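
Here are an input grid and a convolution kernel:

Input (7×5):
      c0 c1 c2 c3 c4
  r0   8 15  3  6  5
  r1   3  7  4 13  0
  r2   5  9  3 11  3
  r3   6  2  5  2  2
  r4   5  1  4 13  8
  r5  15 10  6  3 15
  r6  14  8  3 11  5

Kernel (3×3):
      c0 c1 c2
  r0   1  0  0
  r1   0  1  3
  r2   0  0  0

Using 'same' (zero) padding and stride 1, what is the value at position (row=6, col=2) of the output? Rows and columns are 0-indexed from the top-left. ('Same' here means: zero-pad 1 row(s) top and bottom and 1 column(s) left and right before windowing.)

46

The receptive field on the zero-padded input at this output position is [10 6 3 / 8 3 11 / 0 0 0]. Elementwise product with the kernel and sum: 10·1 + 3·1 + 11·3.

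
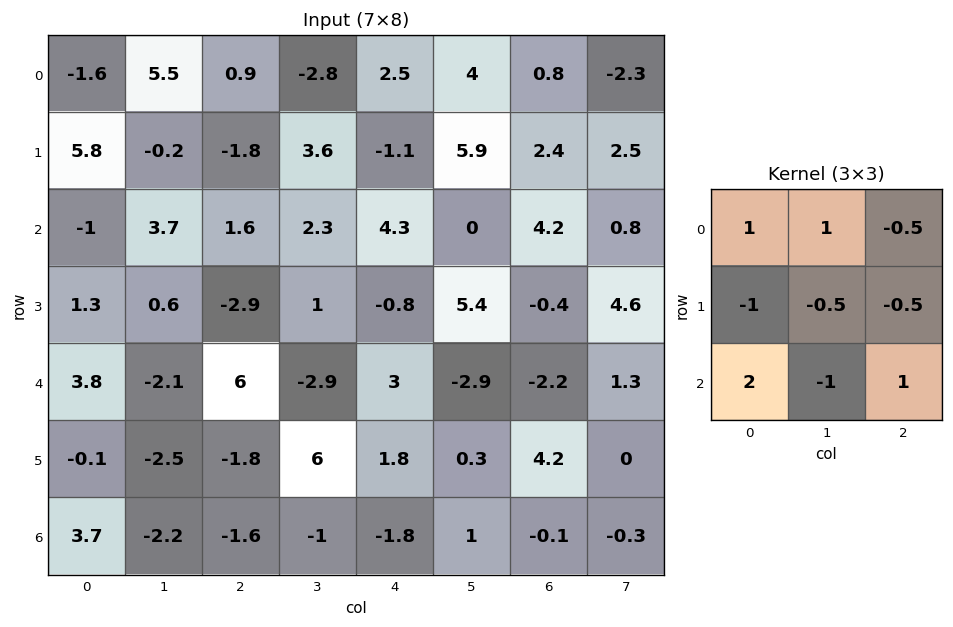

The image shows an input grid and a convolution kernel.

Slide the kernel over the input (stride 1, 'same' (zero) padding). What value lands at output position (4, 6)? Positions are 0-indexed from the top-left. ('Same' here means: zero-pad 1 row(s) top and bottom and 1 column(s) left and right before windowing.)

2.45

The receptive field on the zero-padded input at this output position is [5.4 -0.4 4.6 / -2.9 -2.2 1.3 / 0.3 4.2 0]. Elementwise product with the kernel and sum: 5.4·1 + -0.4·1 + 4.6·-0.5 + -2.9·-1 + -2.2·-0.5 + 1.3·-0.5 + 0.3·2 + 4.2·-1 + 0·1.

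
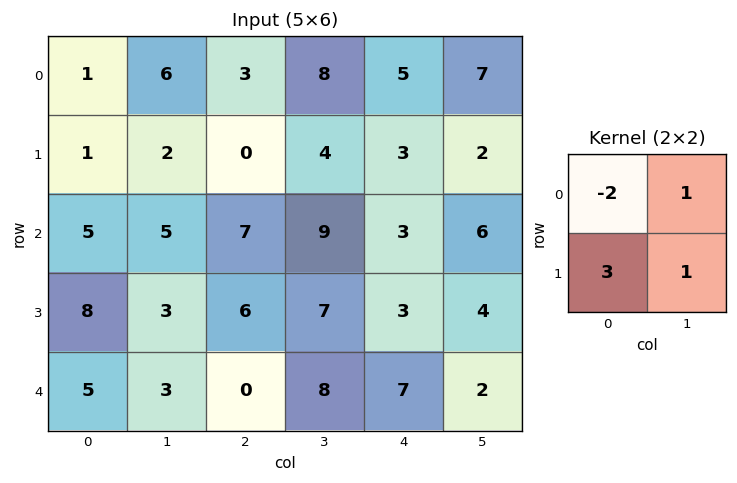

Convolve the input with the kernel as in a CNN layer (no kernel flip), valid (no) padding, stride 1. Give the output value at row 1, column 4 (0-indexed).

The receptive field on the input at this output position is [3 2 / 3 6]. Elementwise product with the kernel and sum: 3·-2 + 2·1 + 3·3 + 6·1.

11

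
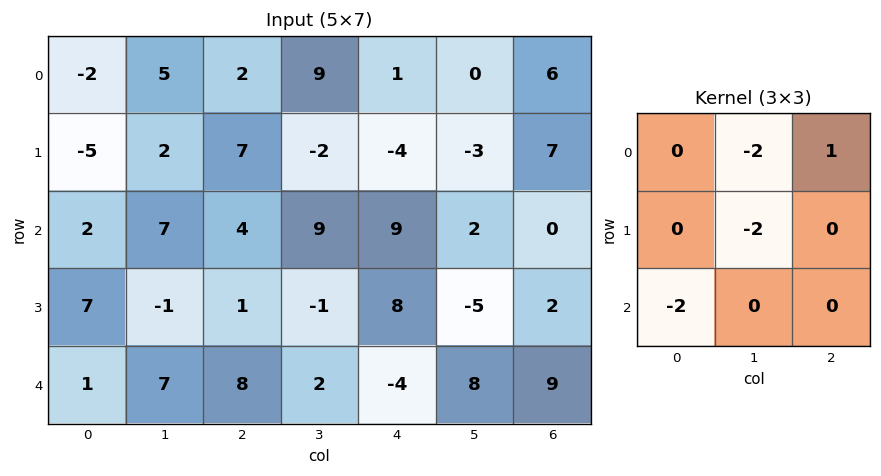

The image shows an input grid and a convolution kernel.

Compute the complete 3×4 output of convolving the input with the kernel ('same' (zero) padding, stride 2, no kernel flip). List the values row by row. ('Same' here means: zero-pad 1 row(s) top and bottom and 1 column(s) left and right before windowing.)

Output[0,0]: The receptive field on the zero-padded input at this output position is [0 0 0 / 0 -2 5 / 0 -5 2]. Elementwise product with the kernel and sum: 0·-2 + 0·1 + -2·-2 + 0·-2.

4 -8 2 -6
8 -22 -11 -4
-17 -19 -13 -22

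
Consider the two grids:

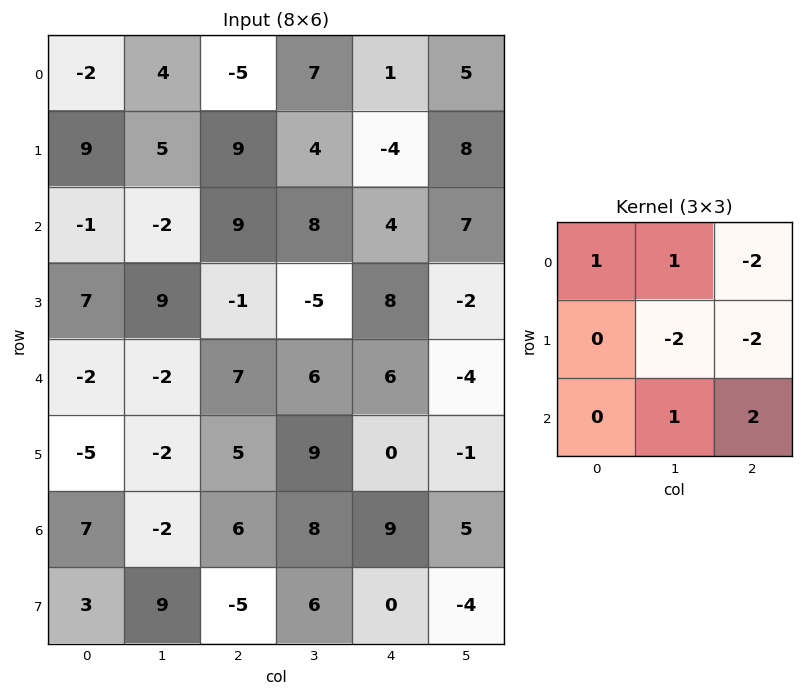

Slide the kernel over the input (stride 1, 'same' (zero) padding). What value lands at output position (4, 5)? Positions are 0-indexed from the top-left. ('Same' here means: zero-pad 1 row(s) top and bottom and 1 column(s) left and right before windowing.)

The receptive field on the zero-padded input at this output position is [8 -2 0 / 6 -4 0 / 0 -1 0]. Elementwise product with the kernel and sum: 8·1 + -2·1 + 0·-2 + -4·-2 + 0·-2 + -1·1 + 0·2.

13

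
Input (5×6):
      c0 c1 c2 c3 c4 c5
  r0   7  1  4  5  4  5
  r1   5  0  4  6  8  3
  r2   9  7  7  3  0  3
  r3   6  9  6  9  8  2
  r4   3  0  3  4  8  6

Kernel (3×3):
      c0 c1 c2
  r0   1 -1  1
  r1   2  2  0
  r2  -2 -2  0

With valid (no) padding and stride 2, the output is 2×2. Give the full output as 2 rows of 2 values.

-12 3
33 20

Output[0,0]: The receptive field on the input at this output position is [7 1 4 / 5 0 4 / 9 7 7]. Elementwise product with the kernel and sum: 7·1 + 1·-1 + 4·1 + 5·2 + 0·2 + 9·-2 + 7·-2.
Output[0,1]: The receptive field on the input at this output position is [4 5 4 / 4 6 8 / 7 3 0]. Elementwise product with the kernel and sum: 4·1 + 5·-1 + 4·1 + 4·2 + 6·2 + 7·-2 + 3·-2.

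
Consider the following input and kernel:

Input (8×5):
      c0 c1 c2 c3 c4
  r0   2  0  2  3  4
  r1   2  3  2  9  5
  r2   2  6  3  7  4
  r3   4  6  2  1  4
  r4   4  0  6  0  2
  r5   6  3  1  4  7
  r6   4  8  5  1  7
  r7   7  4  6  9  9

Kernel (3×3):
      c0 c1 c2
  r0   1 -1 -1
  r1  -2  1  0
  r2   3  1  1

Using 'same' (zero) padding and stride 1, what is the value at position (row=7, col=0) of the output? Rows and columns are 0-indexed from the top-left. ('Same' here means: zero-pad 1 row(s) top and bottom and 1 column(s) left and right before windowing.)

-5

The receptive field on the zero-padded input at this output position is [0 4 8 / 0 7 4 / 0 0 0]. Elementwise product with the kernel and sum: 0·1 + 4·-1 + 8·-1 + 0·-2 + 7·1 + 0·3 + 0·1 + 0·1.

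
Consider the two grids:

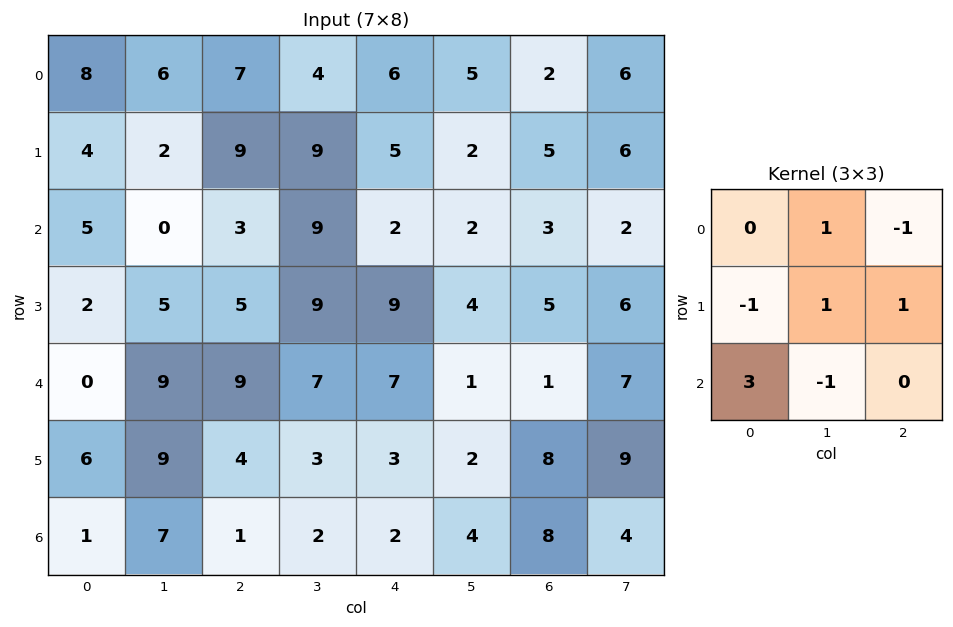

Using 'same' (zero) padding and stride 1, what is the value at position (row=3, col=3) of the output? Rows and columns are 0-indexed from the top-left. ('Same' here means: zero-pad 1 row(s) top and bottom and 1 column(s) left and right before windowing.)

40

The receptive field on the zero-padded input at this output position is [3 9 2 / 5 9 9 / 9 7 7]. Elementwise product with the kernel and sum: 9·1 + 2·-1 + 5·-1 + 9·1 + 9·1 + 9·3 + 7·-1.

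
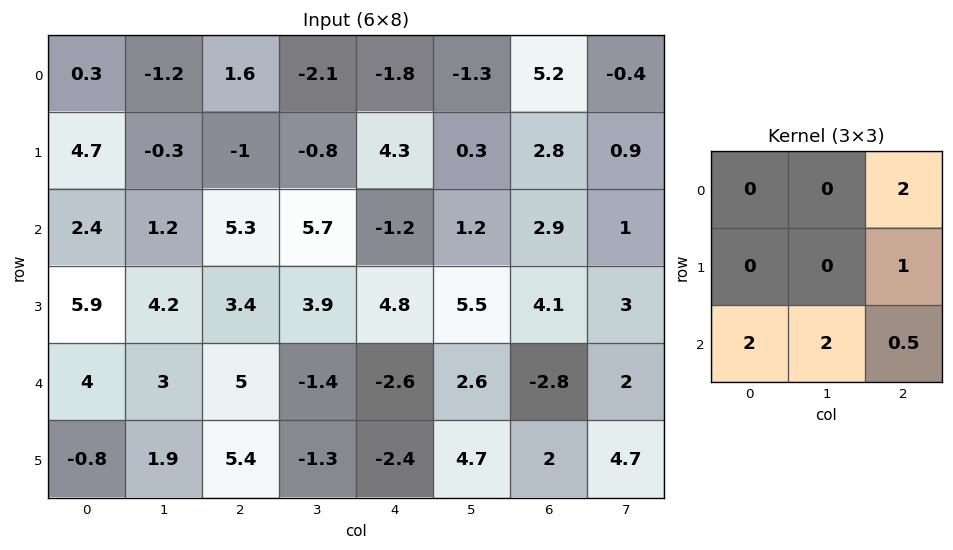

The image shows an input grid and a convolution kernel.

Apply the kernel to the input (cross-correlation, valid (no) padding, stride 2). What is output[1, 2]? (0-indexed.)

8.5

The receptive field on the input at this output position is [-1.2 1.2 2.9 / 4.8 5.5 4.1 / -2.6 2.6 -2.8]. Elementwise product with the kernel and sum: 2.9·2 + 4.1·1 + -2.6·2 + 2.6·2 + -2.8·0.5.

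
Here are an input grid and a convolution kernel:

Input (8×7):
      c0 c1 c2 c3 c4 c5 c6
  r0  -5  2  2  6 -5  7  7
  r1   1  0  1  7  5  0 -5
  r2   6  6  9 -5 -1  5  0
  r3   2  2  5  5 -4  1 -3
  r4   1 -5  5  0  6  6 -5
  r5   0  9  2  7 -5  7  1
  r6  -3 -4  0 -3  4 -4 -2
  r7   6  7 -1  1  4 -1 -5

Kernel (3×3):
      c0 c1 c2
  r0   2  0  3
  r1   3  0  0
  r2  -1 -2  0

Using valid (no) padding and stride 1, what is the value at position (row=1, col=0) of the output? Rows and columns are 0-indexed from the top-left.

17

The receptive field on the input at this output position is [1 0 1 / 6 6 9 / 2 2 5]. Elementwise product with the kernel and sum: 1·2 + 1·3 + 6·3 + 2·-1 + 2·-2.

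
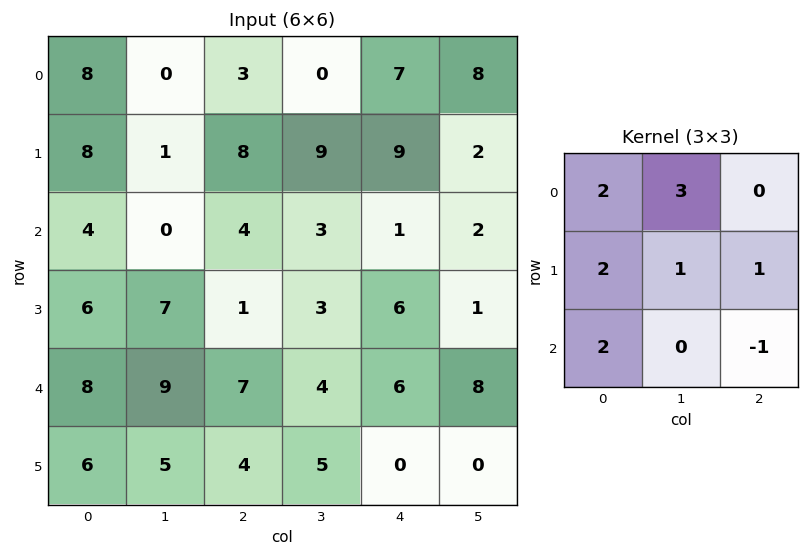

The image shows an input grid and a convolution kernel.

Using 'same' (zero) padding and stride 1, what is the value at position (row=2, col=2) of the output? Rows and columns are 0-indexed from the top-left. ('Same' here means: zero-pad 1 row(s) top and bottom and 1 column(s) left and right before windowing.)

44

The receptive field on the zero-padded input at this output position is [1 8 9 / 0 4 3 / 7 1 3]. Elementwise product with the kernel and sum: 1·2 + 8·3 + 0·2 + 4·1 + 3·1 + 7·2 + 3·-1.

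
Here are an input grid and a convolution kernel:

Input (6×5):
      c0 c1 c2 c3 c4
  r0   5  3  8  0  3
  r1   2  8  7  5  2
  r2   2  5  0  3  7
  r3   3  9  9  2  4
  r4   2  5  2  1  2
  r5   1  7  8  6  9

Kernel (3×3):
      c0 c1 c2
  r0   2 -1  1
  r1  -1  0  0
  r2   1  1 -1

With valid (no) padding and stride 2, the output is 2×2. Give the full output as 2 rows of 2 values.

20 8
1 -4

Output[0,0]: The receptive field on the input at this output position is [5 3 8 / 2 8 7 / 2 5 0]. Elementwise product with the kernel and sum: 5·2 + 3·-1 + 8·1 + 2·-1 + 2·1 + 5·1 + 0·-1.
Output[0,1]: The receptive field on the input at this output position is [8 0 3 / 7 5 2 / 0 3 7]. Elementwise product with the kernel and sum: 8·2 + 0·-1 + 3·1 + 7·-1 + 0·1 + 3·1 + 7·-1.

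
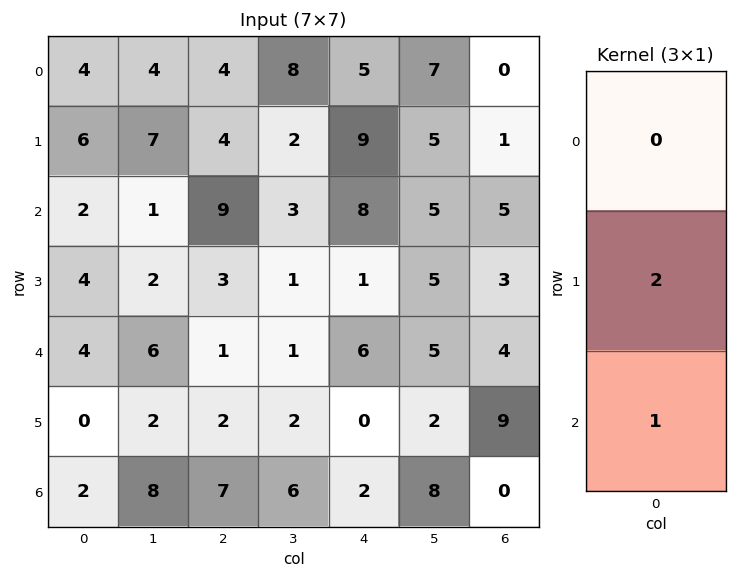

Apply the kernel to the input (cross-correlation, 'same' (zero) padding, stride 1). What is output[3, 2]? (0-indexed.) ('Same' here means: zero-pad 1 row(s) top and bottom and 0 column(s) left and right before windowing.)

The receptive field on the zero-padded input at this output position is [9 / 3 / 1]. Elementwise product with the kernel and sum: 3·2 + 1·1.

7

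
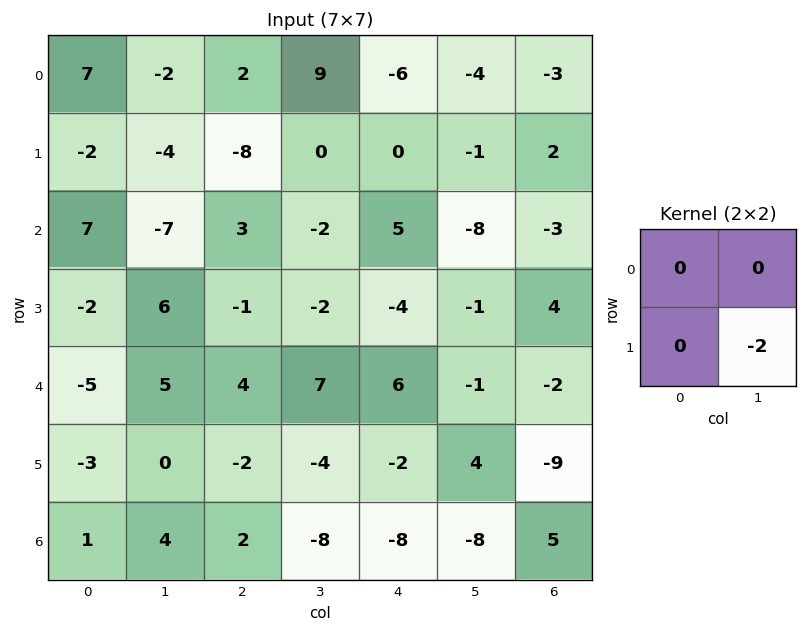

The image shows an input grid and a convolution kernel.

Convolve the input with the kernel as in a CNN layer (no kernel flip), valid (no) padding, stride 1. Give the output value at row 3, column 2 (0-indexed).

-14

The receptive field on the input at this output position is [-1 -2 / 4 7]. Elementwise product with the kernel and sum: 7·-2.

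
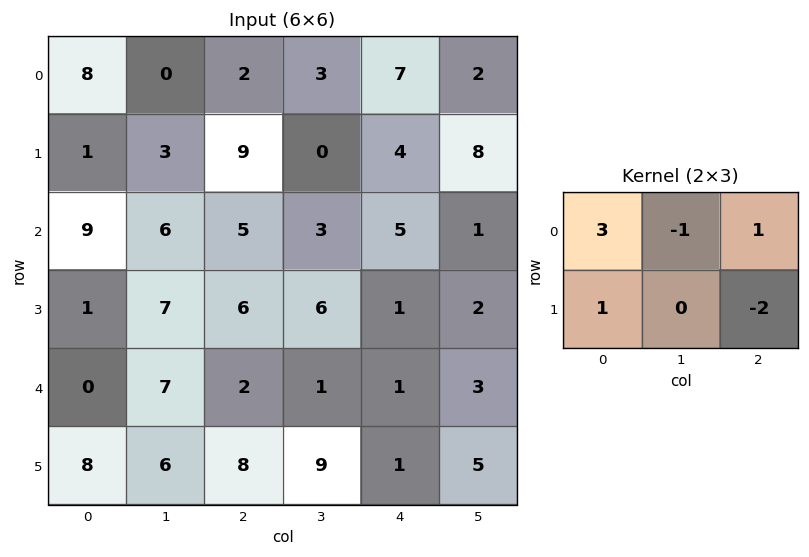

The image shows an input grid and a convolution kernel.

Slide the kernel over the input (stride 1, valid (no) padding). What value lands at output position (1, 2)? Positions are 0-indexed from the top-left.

The receptive field on the input at this output position is [9 0 4 / 5 3 5]. Elementwise product with the kernel and sum: 9·3 + 0·-1 + 4·1 + 5·1 + 5·-2.

26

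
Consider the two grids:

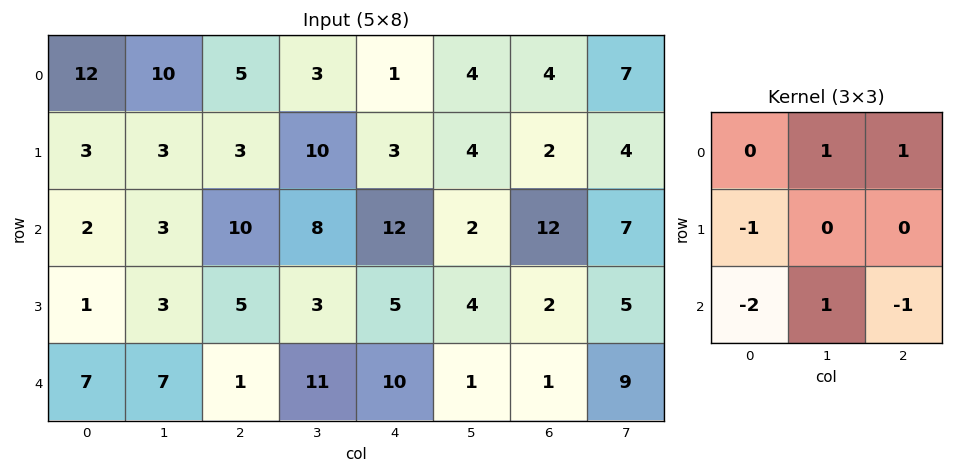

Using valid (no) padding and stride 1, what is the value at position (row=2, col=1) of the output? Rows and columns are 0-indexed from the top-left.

-9

The receptive field on the input at this output position is [3 10 8 / 3 5 3 / 7 1 11]. Elementwise product with the kernel and sum: 10·1 + 8·1 + 3·-1 + 7·-2 + 1·1 + 11·-1.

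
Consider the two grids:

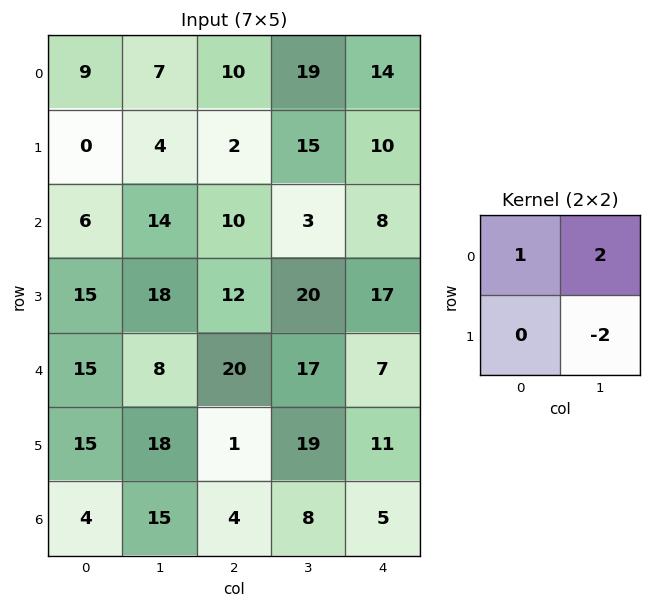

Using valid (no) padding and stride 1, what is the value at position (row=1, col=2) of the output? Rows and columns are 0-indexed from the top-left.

26

The receptive field on the input at this output position is [2 15 / 10 3]. Elementwise product with the kernel and sum: 2·1 + 15·2 + 3·-2.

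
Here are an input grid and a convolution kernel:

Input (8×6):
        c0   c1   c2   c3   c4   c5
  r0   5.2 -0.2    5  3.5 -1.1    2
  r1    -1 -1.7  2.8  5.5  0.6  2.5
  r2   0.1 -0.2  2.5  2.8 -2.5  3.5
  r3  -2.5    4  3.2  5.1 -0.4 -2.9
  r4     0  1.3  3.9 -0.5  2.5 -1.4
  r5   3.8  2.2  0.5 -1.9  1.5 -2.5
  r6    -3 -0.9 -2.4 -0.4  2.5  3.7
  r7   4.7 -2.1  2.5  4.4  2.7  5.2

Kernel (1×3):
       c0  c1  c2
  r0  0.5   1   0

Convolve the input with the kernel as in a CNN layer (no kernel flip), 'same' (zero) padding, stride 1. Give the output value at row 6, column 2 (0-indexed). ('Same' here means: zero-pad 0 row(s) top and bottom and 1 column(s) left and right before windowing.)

The receptive field on the zero-padded input at this output position is [-0.9 -2.4 -0.4]. Elementwise product with the kernel and sum: -0.9·0.5 + -2.4·1.

-2.85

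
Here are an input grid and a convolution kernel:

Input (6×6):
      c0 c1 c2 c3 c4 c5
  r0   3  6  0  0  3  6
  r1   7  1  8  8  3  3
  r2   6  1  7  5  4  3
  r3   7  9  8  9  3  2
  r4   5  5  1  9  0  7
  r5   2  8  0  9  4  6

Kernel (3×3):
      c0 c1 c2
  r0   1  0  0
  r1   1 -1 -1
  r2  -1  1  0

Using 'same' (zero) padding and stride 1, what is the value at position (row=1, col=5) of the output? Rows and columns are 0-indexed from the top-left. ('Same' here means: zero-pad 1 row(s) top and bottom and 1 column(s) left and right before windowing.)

The receptive field on the zero-padded input at this output position is [3 6 0 / 3 3 0 / 4 3 0]. Elementwise product with the kernel and sum: 3·1 + 3·1 + 3·-1 + 0·-1 + 4·-1 + 3·1.

2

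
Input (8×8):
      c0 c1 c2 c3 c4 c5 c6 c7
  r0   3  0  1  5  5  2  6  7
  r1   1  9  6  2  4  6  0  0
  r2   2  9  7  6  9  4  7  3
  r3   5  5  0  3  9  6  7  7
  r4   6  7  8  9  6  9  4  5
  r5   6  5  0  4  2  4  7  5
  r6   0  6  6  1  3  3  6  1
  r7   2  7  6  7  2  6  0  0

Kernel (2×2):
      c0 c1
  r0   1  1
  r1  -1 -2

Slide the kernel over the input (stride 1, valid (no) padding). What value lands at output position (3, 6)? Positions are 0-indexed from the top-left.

The receptive field on the input at this output position is [7 7 / 4 5]. Elementwise product with the kernel and sum: 7·1 + 7·1 + 4·-1 + 5·-2.

0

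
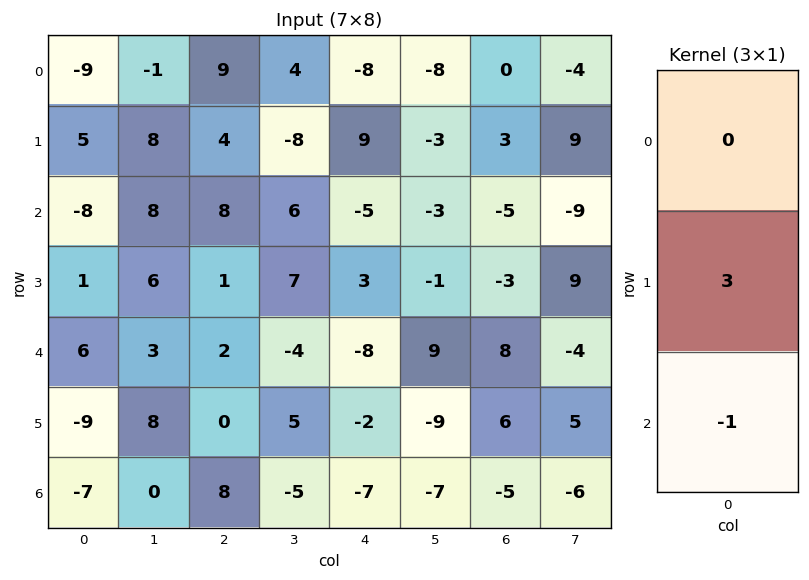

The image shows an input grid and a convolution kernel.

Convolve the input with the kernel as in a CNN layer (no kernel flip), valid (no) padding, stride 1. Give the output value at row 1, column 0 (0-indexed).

The receptive field on the input at this output position is [5 / -8 / 1]. Elementwise product with the kernel and sum: -8·3 + 1·-1.

-25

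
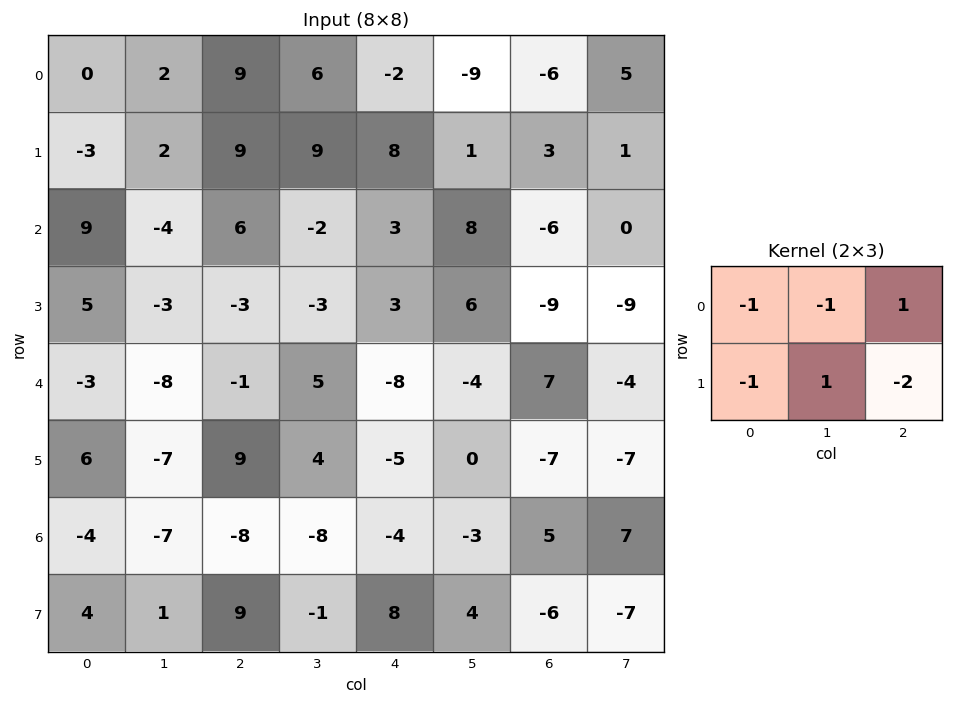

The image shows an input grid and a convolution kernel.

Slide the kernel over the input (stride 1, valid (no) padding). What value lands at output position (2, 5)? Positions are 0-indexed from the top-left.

1

The receptive field on the input at this output position is [8 -6 0 / 6 -9 -9]. Elementwise product with the kernel and sum: 8·-1 + -6·-1 + 0·1 + 6·-1 + -9·1 + -9·-2.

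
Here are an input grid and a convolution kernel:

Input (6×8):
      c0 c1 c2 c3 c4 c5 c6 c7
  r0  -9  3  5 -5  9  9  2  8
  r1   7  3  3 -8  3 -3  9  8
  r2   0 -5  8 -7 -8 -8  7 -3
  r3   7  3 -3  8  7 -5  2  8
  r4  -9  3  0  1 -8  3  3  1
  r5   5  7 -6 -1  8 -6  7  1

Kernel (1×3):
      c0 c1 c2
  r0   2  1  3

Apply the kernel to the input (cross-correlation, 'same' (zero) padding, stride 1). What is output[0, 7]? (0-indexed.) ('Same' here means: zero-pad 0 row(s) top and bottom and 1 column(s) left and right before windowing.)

12

The receptive field on the zero-padded input at this output position is [2 8 0]. Elementwise product with the kernel and sum: 2·2 + 8·1 + 0·3.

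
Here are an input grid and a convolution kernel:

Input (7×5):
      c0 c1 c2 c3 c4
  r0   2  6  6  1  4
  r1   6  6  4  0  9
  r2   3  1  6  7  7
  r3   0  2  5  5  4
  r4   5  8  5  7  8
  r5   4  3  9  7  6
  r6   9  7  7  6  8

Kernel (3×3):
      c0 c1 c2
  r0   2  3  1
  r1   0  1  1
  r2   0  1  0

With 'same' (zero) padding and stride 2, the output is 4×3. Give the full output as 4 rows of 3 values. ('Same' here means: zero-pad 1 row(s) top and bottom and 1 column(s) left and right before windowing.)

Output[0,0]: The receptive field on the zero-padded input at this output position is [0 0 0 / 0 2 6 / 0 6 6]. Elementwise product with the kernel and sum: 0·2 + 0·3 + 0·1 + 2·1 + 6·1 + 6·1.

14 11 13
28 42 38
19 45 36
31 53 40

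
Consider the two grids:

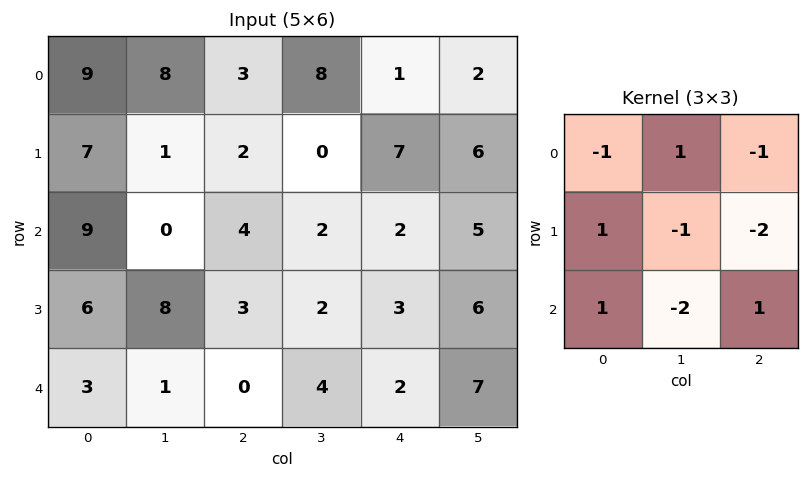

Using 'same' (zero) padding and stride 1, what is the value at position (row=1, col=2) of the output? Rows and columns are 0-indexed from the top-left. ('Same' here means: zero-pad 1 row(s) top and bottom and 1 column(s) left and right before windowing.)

The receptive field on the zero-padded input at this output position is [8 3 8 / 1 2 0 / 0 4 2]. Elementwise product with the kernel and sum: 8·-1 + 3·1 + 8·-1 + 1·1 + 2·-1 + 0·-2 + 0·1 + 4·-2 + 2·1.

-20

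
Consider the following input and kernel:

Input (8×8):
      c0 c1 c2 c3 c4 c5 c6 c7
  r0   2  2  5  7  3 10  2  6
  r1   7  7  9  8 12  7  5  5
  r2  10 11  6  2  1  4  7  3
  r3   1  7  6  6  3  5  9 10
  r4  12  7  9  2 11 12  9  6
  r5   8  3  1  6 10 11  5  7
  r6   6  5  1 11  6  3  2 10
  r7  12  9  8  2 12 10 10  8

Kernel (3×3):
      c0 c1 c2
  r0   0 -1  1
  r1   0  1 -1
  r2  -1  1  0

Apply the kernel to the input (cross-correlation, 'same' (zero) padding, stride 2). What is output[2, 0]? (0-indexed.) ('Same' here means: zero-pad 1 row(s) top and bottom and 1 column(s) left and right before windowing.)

19

The receptive field on the zero-padded input at this output position is [0 1 7 / 0 12 7 / 0 8 3]. Elementwise product with the kernel and sum: 1·-1 + 7·1 + 12·1 + 7·-1 + 0·-1 + 8·1.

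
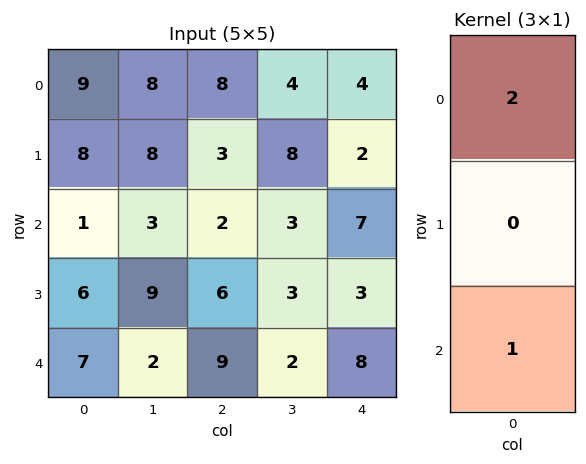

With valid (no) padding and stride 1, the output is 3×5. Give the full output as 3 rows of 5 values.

Output[0,0]: The receptive field on the input at this output position is [9 / 8 / 1]. Elementwise product with the kernel and sum: 9·2 + 1·1.
Output[0,1]: The receptive field on the input at this output position is [8 / 8 / 3]. Elementwise product with the kernel and sum: 8·2 + 3·1.

19 19 18 11 15
22 25 12 19 7
9 8 13 8 22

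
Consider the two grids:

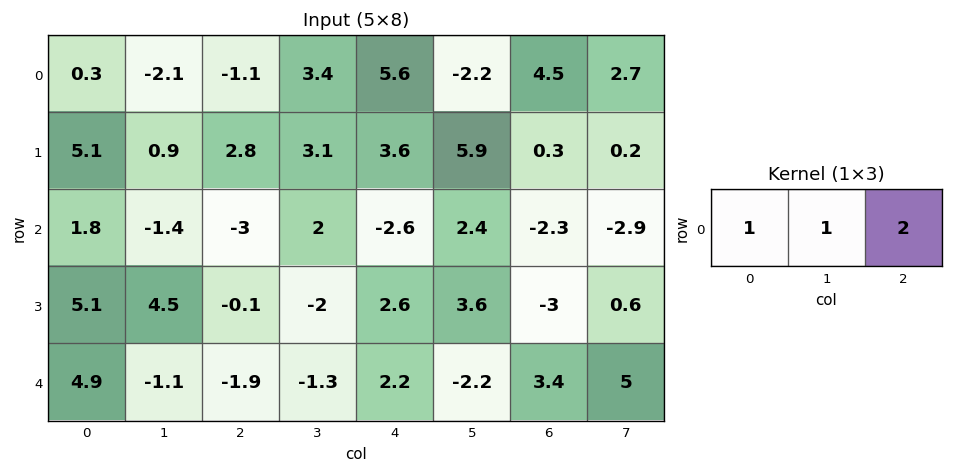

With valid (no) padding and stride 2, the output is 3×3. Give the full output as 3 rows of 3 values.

-4 13.5 12.4
-5.6 -6.2 -4.8
0 1.2 6.8

Output[0,0]: The receptive field on the input at this output position is [0.3 -2.1 -1.1]. Elementwise product with the kernel and sum: 0.3·1 + -2.1·1 + -1.1·2.
Output[0,1]: The receptive field on the input at this output position is [-1.1 3.4 5.6]. Elementwise product with the kernel and sum: -1.1·1 + 3.4·1 + 5.6·2.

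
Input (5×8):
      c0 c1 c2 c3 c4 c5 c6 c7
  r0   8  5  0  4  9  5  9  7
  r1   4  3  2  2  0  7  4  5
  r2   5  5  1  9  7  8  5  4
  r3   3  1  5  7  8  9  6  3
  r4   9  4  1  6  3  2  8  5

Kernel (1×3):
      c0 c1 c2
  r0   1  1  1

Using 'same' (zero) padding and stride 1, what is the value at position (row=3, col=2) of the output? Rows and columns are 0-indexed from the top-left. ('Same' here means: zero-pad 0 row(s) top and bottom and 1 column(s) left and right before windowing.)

13

The receptive field on the zero-padded input at this output position is [1 5 7]. Elementwise product with the kernel and sum: 1·1 + 5·1 + 7·1.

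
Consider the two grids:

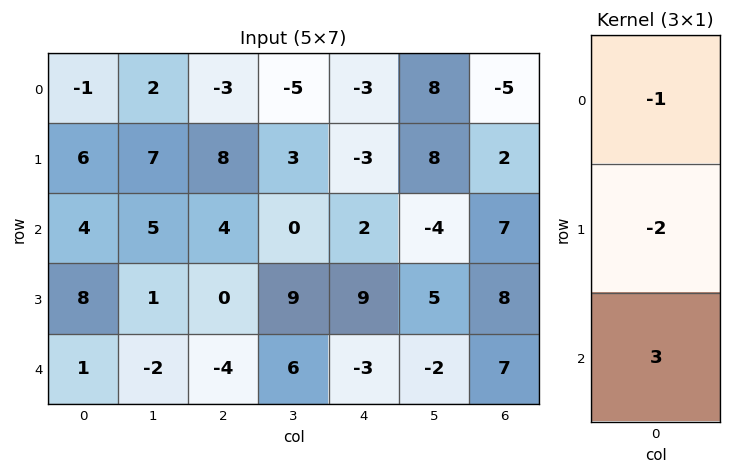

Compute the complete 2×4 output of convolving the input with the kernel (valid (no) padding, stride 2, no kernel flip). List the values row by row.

Output[0,0]: The receptive field on the input at this output position is [-1 / 6 / 4]. Elementwise product with the kernel and sum: -1·-1 + 6·-2 + 4·3.

1 -1 15 22
-17 -16 -29 -2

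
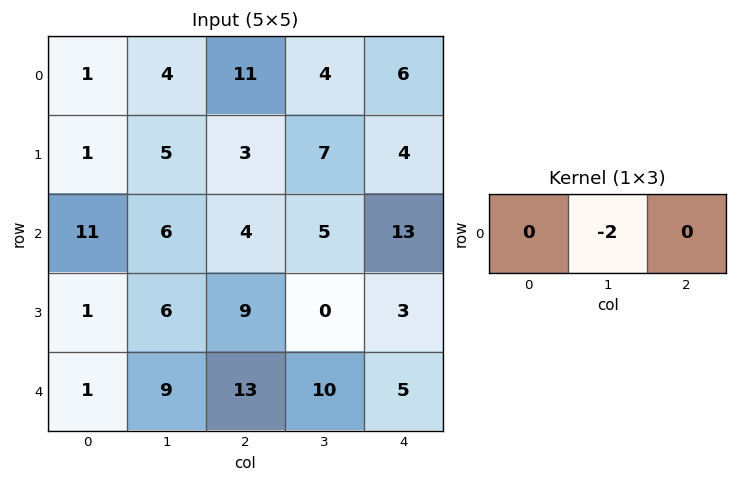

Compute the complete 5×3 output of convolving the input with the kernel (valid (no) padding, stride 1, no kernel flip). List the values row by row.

-8 -22 -8
-10 -6 -14
-12 -8 -10
-12 -18 0
-18 -26 -20

Output[0,0]: The receptive field on the input at this output position is [1 4 11]. Elementwise product with the kernel and sum: 4·-2.
Output[0,1]: The receptive field on the input at this output position is [4 11 4]. Elementwise product with the kernel and sum: 11·-2.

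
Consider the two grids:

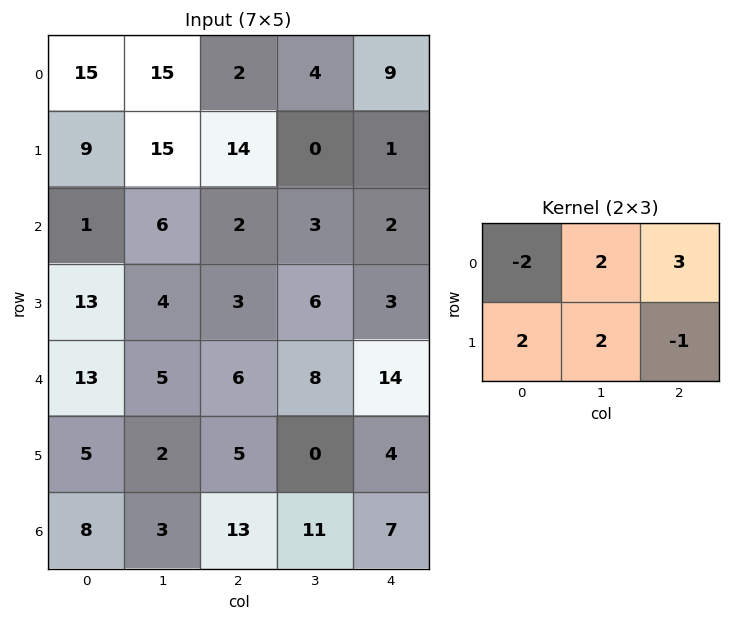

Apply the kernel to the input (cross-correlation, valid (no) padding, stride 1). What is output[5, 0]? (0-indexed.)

18

The receptive field on the input at this output position is [5 2 5 / 8 3 13]. Elementwise product with the kernel and sum: 5·-2 + 2·2 + 5·3 + 8·2 + 3·2 + 13·-1.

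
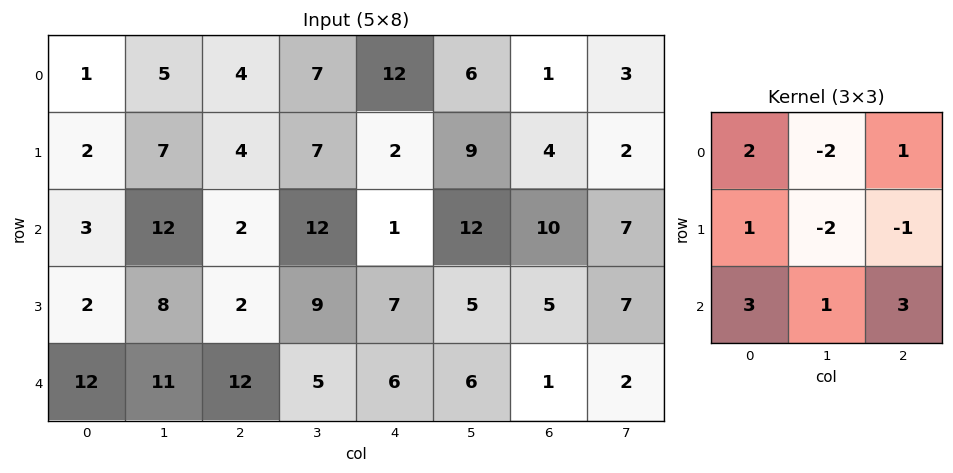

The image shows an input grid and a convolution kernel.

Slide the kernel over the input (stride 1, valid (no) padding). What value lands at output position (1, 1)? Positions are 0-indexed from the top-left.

62

The receptive field on the input at this output position is [7 4 7 / 12 2 12 / 8 2 9]. Elementwise product with the kernel and sum: 7·2 + 4·-2 + 7·1 + 12·1 + 2·-2 + 12·-1 + 8·3 + 2·1 + 9·3.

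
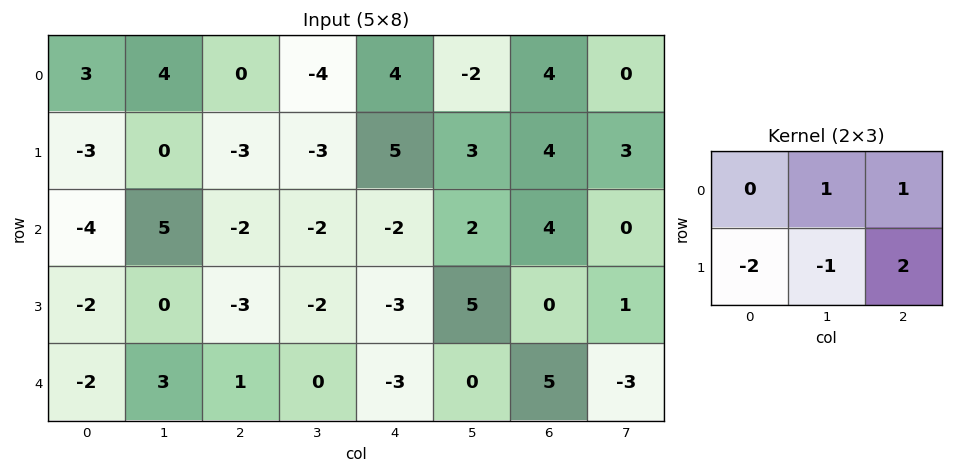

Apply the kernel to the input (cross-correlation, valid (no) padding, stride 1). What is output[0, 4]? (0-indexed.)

-3

The receptive field on the input at this output position is [4 -2 4 / 5 3 4]. Elementwise product with the kernel and sum: -2·1 + 4·1 + 5·-2 + 3·-1 + 4·2.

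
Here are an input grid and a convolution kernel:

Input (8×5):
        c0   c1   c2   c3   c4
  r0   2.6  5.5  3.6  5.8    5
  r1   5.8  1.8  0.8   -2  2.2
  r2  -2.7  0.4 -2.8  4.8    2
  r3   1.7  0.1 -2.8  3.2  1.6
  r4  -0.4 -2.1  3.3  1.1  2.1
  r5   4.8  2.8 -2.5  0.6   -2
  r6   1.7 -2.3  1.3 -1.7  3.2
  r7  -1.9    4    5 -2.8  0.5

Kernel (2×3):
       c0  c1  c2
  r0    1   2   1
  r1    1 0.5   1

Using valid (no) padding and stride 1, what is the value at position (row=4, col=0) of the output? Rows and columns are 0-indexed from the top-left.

The receptive field on the input at this output position is [-0.4 -2.1 3.3 / 4.8 2.8 -2.5]. Elementwise product with the kernel and sum: -0.4·1 + -2.1·2 + 3.3·1 + 4.8·1 + 2.8·0.5 + -2.5·1.

2.4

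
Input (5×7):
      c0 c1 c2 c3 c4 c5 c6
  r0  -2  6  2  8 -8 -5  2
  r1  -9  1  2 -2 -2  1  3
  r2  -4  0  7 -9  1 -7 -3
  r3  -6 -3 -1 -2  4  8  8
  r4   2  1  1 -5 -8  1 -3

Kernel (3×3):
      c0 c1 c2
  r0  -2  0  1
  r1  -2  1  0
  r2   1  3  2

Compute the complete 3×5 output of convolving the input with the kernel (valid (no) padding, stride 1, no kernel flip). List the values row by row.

35 -1 -36 -39 -3
11 -7 -28 50 42
31 -10 -43 -8 -16

Output[0,0]: The receptive field on the input at this output position is [-2 6 2 / -9 1 2 / -4 0 7]. Elementwise product with the kernel and sum: -2·-2 + 2·1 + -9·-2 + 1·1 + -4·1 + 0·3 + 7·2.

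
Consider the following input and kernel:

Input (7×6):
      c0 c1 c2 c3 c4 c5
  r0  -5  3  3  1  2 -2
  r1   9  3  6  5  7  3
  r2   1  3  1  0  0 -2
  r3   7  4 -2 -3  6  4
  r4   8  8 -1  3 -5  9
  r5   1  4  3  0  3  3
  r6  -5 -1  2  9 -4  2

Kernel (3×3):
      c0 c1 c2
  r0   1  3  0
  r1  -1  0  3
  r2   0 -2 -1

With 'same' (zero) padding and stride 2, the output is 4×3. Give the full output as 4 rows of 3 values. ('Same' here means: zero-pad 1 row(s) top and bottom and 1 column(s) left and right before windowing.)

-12 -17 -24
18 25 4
39 -7 30
0 41 6

Output[0,0]: The receptive field on the zero-padded input at this output position is [0 0 0 / 0 -5 3 / 0 9 3]. Elementwise product with the kernel and sum: 0·1 + 0·3 + 0·-1 + 3·3 + 9·-2 + 3·-1.
Output[0,1]: The receptive field on the zero-padded input at this output position is [0 0 0 / 3 3 1 / 3 6 5]. Elementwise product with the kernel and sum: 0·1 + 0·3 + 3·-1 + 1·3 + 6·-2 + 5·-1.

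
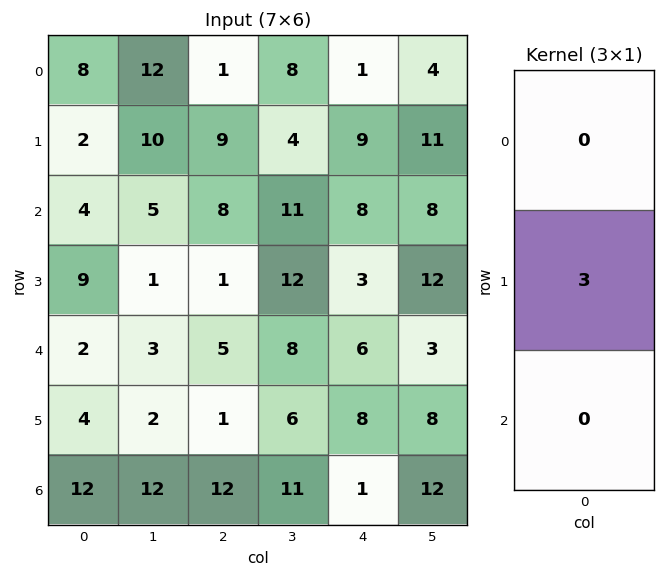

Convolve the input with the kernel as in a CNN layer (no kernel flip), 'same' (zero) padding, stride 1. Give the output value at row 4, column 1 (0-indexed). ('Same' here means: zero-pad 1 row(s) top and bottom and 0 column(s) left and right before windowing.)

9

The receptive field on the zero-padded input at this output position is [1 / 3 / 2]. Elementwise product with the kernel and sum: 3·3.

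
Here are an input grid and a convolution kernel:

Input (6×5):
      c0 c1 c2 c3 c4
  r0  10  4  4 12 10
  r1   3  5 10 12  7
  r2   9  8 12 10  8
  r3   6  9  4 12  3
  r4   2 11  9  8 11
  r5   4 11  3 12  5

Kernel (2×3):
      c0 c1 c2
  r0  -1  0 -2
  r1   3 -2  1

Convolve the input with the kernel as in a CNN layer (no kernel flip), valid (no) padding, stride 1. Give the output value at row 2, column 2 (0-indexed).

The receptive field on the input at this output position is [12 10 8 / 4 12 3]. Elementwise product with the kernel and sum: 12·-1 + 8·-2 + 4·3 + 12·-2 + 3·1.

-37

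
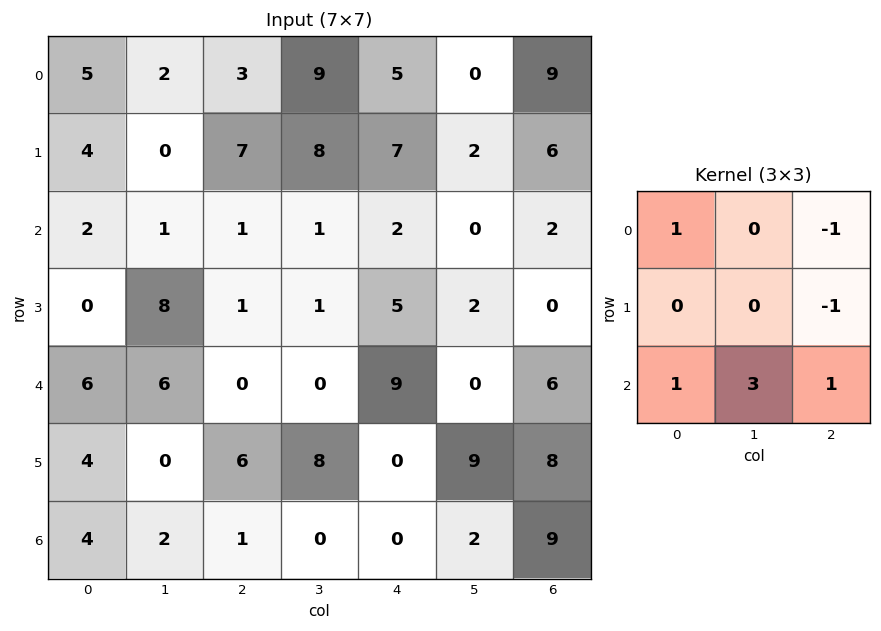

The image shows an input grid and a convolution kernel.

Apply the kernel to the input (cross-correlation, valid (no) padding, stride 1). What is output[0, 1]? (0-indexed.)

The receptive field on the input at this output position is [2 3 9 / 0 7 8 / 1 1 1]. Elementwise product with the kernel and sum: 2·1 + 9·-1 + 8·-1 + 1·1 + 1·3 + 1·1.

-10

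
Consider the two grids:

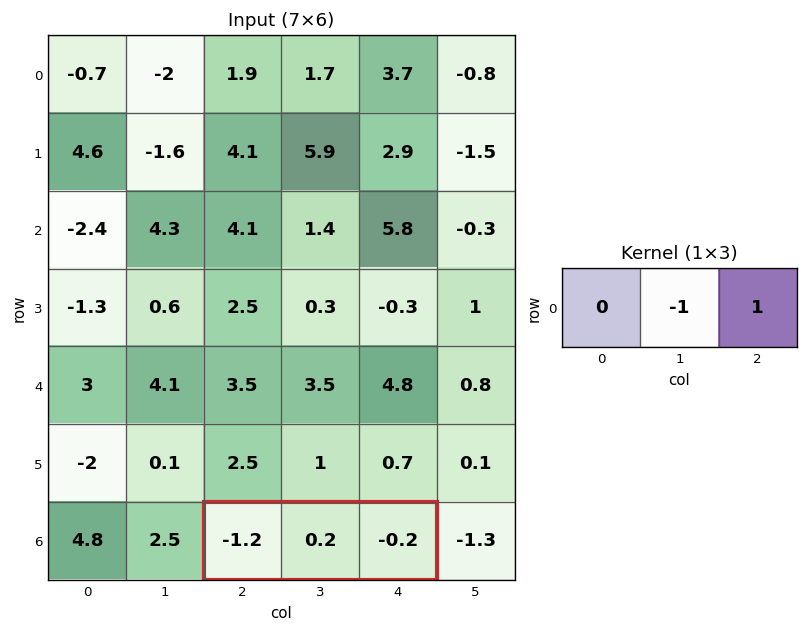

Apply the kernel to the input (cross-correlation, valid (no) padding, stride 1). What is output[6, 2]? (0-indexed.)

-0.4

The receptive field on the input at this output position is [-1.2 0.2 -0.2]. Elementwise product with the kernel and sum: 0.2·-1 + -0.2·1.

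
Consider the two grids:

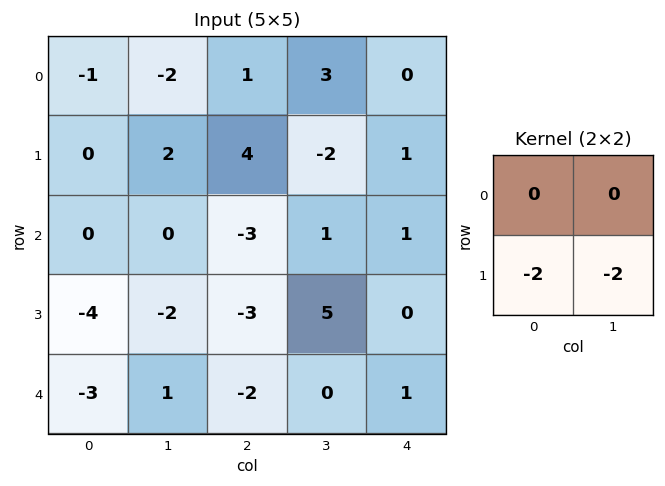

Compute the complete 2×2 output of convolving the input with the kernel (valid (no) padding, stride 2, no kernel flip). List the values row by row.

-4 -4
12 -4

Output[0,0]: The receptive field on the input at this output position is [-1 -2 / 0 2]. Elementwise product with the kernel and sum: 0·-2 + 2·-2.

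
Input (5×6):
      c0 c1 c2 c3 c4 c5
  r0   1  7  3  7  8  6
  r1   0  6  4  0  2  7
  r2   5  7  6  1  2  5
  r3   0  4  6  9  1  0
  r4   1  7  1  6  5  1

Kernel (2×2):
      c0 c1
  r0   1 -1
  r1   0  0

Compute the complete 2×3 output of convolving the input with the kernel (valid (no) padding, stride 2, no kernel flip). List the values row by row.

Output[0,0]: The receptive field on the input at this output position is [1 7 / 0 6]. Elementwise product with the kernel and sum: 1·1 + 7·-1.
Output[0,1]: The receptive field on the input at this output position is [3 7 / 4 0]. Elementwise product with the kernel and sum: 3·1 + 7·-1.

-6 -4 2
-2 5 -3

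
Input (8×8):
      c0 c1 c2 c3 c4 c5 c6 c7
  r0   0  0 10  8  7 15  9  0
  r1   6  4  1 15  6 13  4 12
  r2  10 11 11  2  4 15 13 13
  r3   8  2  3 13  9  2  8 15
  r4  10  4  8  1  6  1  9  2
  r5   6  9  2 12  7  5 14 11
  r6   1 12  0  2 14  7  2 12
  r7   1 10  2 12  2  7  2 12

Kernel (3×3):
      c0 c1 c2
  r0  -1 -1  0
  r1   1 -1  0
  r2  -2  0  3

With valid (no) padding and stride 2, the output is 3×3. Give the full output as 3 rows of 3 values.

Output[0,0]: The receptive field on the input at this output position is [0 0 10 / 6 4 1 / 10 11 11]. Elementwise product with the kernel and sum: 0·-1 + 0·-1 + 6·1 + 4·-1 + 10·-2 + 11·3.

15 -42 2
-11 -21 3
-19 23 -27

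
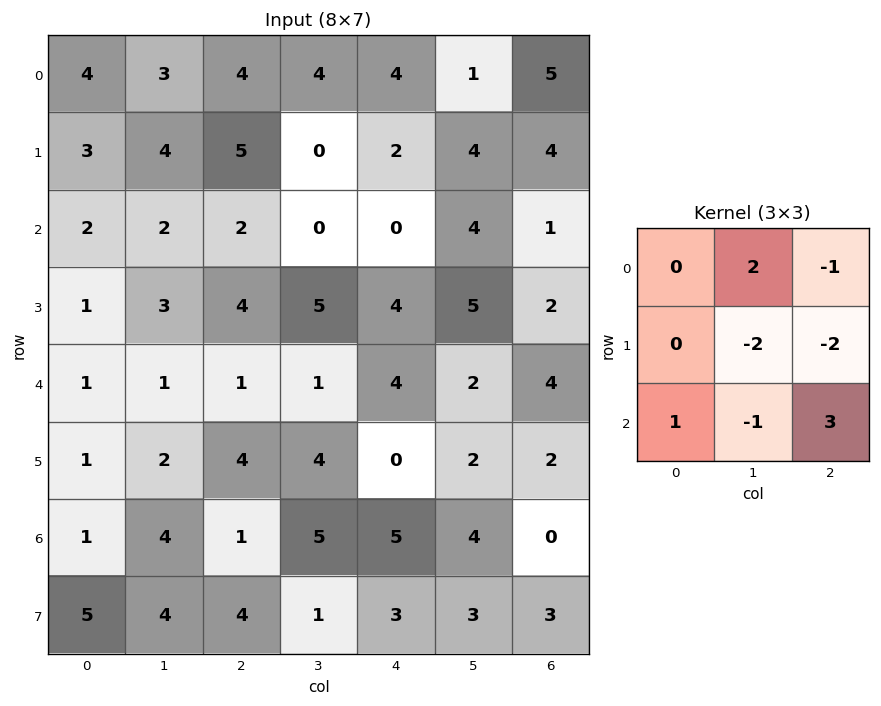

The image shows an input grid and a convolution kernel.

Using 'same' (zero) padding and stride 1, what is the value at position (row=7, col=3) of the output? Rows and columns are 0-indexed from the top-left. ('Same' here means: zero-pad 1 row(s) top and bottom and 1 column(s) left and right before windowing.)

The receptive field on the zero-padded input at this output position is [1 5 5 / 4 1 3 / 0 0 0]. Elementwise product with the kernel and sum: 5·2 + 5·-1 + 1·-2 + 3·-2 + 0·1 + 0·-1 + 0·3.

-3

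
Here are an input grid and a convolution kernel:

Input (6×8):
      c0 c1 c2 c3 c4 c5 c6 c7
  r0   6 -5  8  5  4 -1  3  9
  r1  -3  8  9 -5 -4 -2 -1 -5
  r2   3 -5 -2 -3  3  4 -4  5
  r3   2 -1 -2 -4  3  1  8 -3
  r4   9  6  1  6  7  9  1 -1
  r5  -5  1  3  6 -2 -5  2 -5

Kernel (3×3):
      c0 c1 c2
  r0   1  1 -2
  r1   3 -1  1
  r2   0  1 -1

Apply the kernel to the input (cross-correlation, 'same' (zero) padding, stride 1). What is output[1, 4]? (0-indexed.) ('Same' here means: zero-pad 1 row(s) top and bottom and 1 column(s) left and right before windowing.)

The receptive field on the zero-padded input at this output position is [5 4 -1 / -5 -4 -2 / -3 3 4]. Elementwise product with the kernel and sum: 5·1 + 4·1 + -1·-2 + -5·3 + -4·-1 + -2·1 + 3·1 + 4·-1.

-3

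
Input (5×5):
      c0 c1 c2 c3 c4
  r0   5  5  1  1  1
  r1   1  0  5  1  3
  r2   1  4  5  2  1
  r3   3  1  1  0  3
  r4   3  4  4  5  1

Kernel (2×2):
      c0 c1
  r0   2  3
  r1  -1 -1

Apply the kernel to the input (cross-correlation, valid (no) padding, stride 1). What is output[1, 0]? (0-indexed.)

-3

The receptive field on the input at this output position is [1 0 / 1 4]. Elementwise product with the kernel and sum: 1·2 + 0·3 + 1·-1 + 4·-1.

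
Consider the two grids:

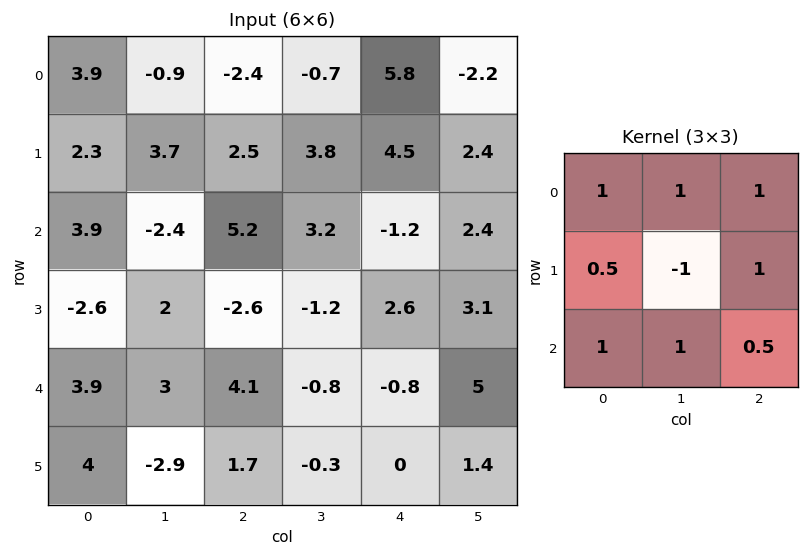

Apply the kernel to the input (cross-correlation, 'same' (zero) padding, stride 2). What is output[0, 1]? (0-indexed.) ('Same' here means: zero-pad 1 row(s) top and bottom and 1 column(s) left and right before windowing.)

9.35

The receptive field on the zero-padded input at this output position is [0 0 0 / -0.9 -2.4 -0.7 / 3.7 2.5 3.8]. Elementwise product with the kernel and sum: 0·1 + 0·1 + 0·1 + -0.9·0.5 + -2.4·-1 + -0.7·1 + 3.7·1 + 2.5·1 + 3.8·0.5.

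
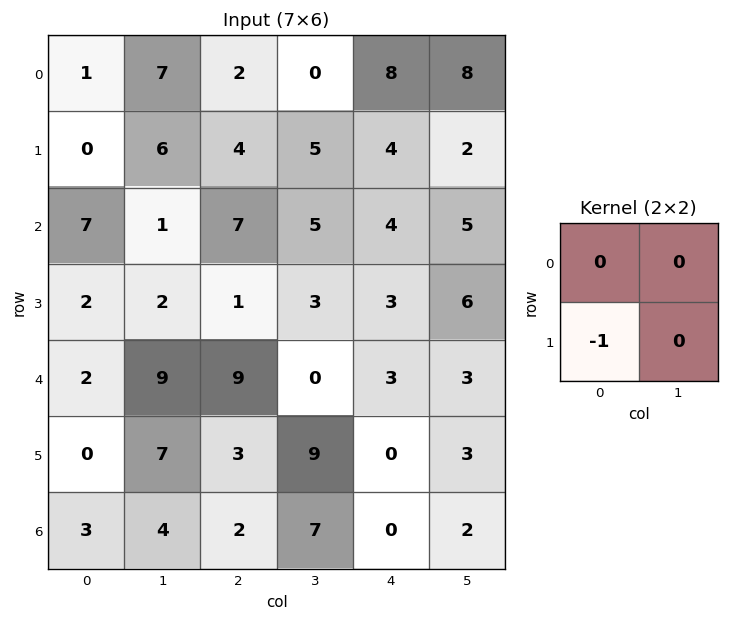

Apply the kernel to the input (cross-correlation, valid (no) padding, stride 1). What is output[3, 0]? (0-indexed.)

The receptive field on the input at this output position is [2 2 / 2 9]. Elementwise product with the kernel and sum: 2·-1.

-2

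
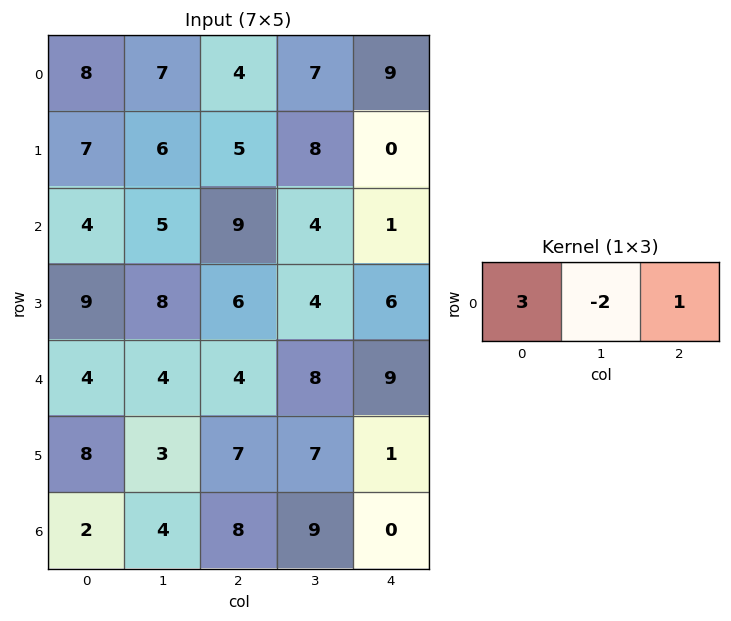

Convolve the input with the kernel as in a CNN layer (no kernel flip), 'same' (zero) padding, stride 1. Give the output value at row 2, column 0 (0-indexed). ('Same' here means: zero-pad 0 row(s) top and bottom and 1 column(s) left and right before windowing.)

-3

The receptive field on the zero-padded input at this output position is [0 4 5]. Elementwise product with the kernel and sum: 0·3 + 4·-2 + 5·1.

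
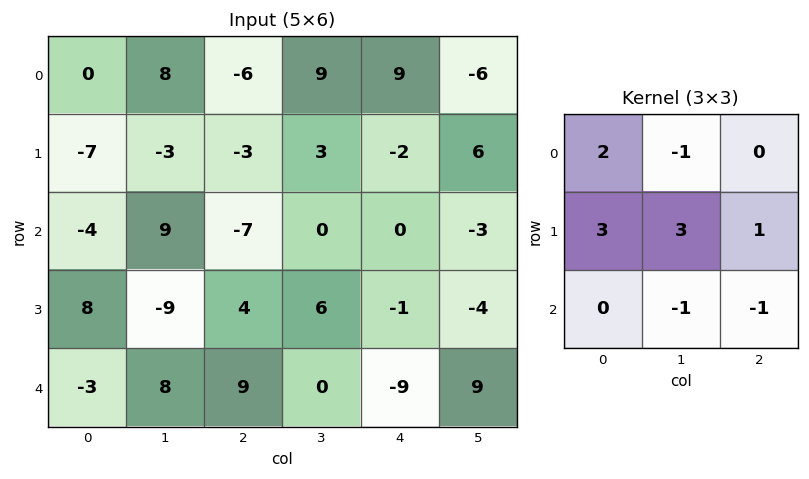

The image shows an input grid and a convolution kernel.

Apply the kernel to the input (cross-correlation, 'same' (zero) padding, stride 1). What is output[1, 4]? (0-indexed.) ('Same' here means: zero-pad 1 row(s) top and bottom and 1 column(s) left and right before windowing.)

21

The receptive field on the zero-padded input at this output position is [9 9 -6 / 3 -2 6 / 0 0 -3]. Elementwise product with the kernel and sum: 9·2 + 9·-1 + 3·3 + -2·3 + 6·1 + 0·-1 + -3·-1.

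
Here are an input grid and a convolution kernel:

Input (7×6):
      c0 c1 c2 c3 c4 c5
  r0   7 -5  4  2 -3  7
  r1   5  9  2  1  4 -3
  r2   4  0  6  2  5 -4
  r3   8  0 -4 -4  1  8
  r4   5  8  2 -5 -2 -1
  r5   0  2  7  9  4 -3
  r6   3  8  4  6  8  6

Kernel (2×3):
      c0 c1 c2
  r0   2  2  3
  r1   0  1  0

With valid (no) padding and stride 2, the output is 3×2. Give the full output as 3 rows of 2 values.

25 4
26 27
34 -3

Output[0,0]: The receptive field on the input at this output position is [7 -5 4 / 5 9 2]. Elementwise product with the kernel and sum: 7·2 + -5·2 + 4·3 + 9·1.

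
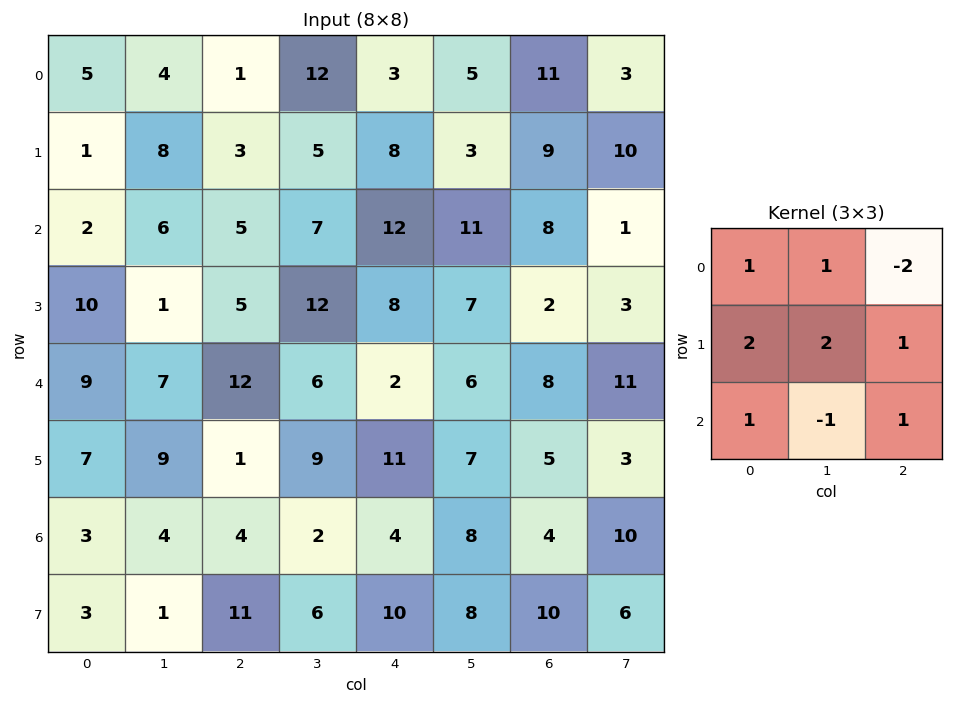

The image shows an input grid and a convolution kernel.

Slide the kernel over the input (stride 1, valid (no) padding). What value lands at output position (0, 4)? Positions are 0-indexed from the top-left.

26

The receptive field on the input at this output position is [3 5 11 / 8 3 9 / 12 11 8]. Elementwise product with the kernel and sum: 3·1 + 5·1 + 11·-2 + 8·2 + 3·2 + 9·1 + 12·1 + 11·-1 + 8·1.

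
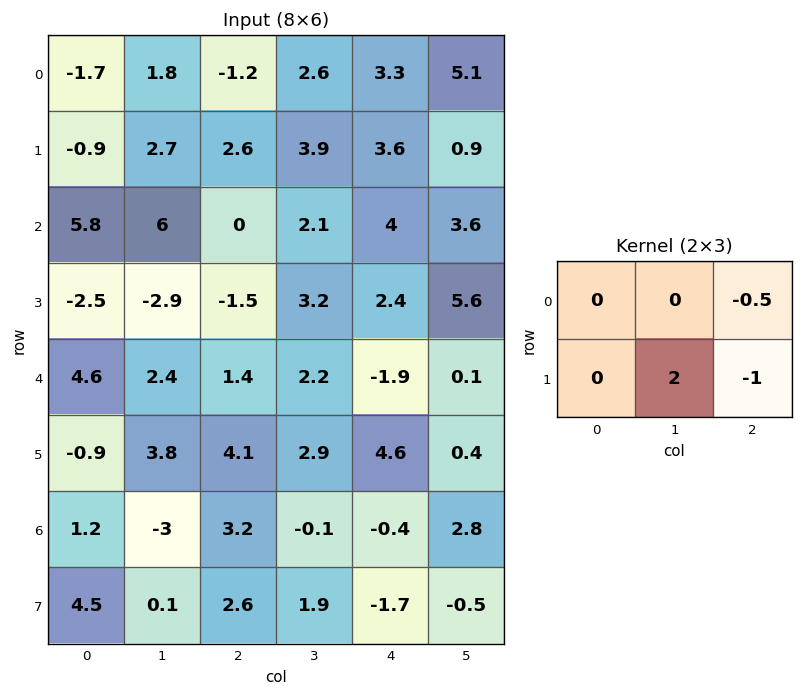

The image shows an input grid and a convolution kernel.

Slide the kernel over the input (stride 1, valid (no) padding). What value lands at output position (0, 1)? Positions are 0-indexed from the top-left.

The receptive field on the input at this output position is [1.8 -1.2 2.6 / 2.7 2.6 3.9]. Elementwise product with the kernel and sum: 2.6·-0.5 + 2.6·2 + 3.9·-1.

0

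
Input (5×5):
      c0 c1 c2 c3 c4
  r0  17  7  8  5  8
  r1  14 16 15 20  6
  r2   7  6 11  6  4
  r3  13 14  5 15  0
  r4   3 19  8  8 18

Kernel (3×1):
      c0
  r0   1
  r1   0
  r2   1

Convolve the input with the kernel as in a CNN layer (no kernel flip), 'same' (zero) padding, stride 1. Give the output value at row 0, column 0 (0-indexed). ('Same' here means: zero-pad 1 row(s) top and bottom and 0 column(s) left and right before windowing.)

The receptive field on the zero-padded input at this output position is [0 / 17 / 14]. Elementwise product with the kernel and sum: 0·1 + 14·1.

14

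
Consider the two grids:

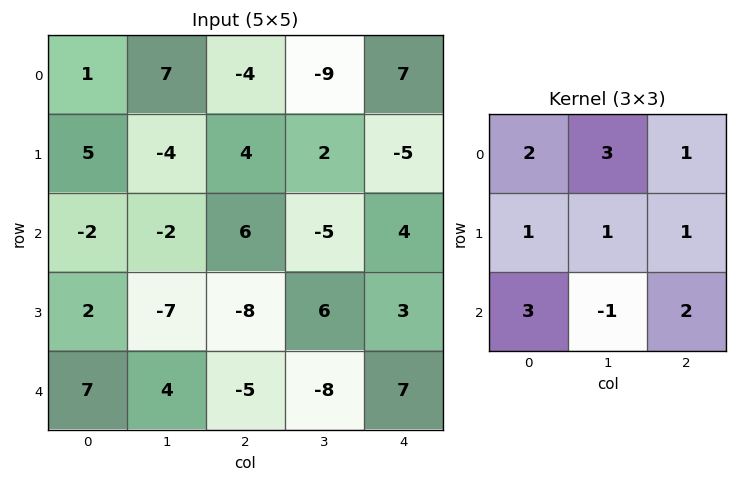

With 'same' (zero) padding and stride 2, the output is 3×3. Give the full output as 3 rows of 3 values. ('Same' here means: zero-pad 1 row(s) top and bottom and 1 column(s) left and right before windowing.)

-5 -18 9
-9 4 3
10 -41 20

Output[0,0]: The receptive field on the zero-padded input at this output position is [0 0 0 / 0 1 7 / 0 5 -4]. Elementwise product with the kernel and sum: 0·2 + 0·3 + 0·1 + 0·1 + 1·1 + 7·1 + 0·3 + 5·-1 + -4·2.
Output[0,1]: The receptive field on the zero-padded input at this output position is [0 0 0 / 7 -4 -9 / -4 4 2]. Elementwise product with the kernel and sum: 0·2 + 0·3 + 0·1 + 7·1 + -4·1 + -9·1 + -4·3 + 4·-1 + 2·2.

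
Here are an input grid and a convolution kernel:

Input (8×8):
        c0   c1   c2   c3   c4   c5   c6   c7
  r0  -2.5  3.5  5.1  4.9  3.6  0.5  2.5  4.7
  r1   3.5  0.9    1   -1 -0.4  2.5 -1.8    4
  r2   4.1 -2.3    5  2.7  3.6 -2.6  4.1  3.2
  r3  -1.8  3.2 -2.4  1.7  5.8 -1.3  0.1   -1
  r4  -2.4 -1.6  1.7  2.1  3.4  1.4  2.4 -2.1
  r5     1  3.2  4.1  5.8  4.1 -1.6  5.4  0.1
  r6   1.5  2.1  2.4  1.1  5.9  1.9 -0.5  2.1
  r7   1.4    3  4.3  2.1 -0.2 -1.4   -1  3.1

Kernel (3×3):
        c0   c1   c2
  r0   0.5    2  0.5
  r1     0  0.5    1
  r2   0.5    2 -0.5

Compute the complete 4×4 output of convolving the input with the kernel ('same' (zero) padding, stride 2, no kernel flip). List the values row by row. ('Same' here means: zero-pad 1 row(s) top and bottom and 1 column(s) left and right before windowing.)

Output[0,0]: The receptive field on the zero-padded input at this output position is [0 0 0 / 0 -2.5 3.5 / 0 3.5 0.9]. Elementwise product with the kernel and sum: 0·0.5 + 0·2 + 0·0.5 + -2.5·0.5 + 3.5·1 + 0·0.5 + 3.5·2 + 0.9·-0.5.

8.8 10.4 -0.25 1.6
2 3.1 12.25 4.95
-4.4 7.5 26.8 8.1
7.75 24.05 16.5 7.65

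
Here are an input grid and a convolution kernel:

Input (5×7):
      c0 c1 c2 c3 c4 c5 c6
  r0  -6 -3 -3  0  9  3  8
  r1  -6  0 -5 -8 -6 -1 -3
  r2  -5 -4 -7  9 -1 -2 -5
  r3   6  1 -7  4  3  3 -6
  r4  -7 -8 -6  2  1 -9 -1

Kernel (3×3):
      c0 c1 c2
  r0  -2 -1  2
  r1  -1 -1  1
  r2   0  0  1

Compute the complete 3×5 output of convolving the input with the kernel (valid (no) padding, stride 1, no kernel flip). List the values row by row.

Output[0,0]: The receptive field on the input at this output position is [-6 -3 -3 / -6 0 -5 / -5 -4 -7]. Elementwise product with the kernel and sum: -6·-2 + -3·-1 + -3·2 + -6·-1 + 0·-1 + -5·1 + -7·1.

3 15 30 8 -6
-3 13 6 13 -1
-20 45 10 -34 -19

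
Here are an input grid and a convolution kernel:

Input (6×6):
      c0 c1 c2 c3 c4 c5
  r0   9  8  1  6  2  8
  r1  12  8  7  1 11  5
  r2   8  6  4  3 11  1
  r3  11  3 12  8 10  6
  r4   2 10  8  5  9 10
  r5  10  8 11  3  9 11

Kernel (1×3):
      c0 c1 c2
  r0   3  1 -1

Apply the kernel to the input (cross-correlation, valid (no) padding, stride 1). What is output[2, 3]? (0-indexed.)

19

The receptive field on the input at this output position is [3 11 1]. Elementwise product with the kernel and sum: 3·3 + 11·1 + 1·-1.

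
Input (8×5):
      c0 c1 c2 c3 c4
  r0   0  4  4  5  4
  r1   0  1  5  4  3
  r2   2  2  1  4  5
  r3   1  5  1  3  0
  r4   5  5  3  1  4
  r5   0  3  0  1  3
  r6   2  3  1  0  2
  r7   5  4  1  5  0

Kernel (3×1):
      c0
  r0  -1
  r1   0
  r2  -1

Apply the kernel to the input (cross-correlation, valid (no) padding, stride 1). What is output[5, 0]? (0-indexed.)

-5

The receptive field on the input at this output position is [0 / 2 / 5]. Elementwise product with the kernel and sum: 0·-1 + 5·-1.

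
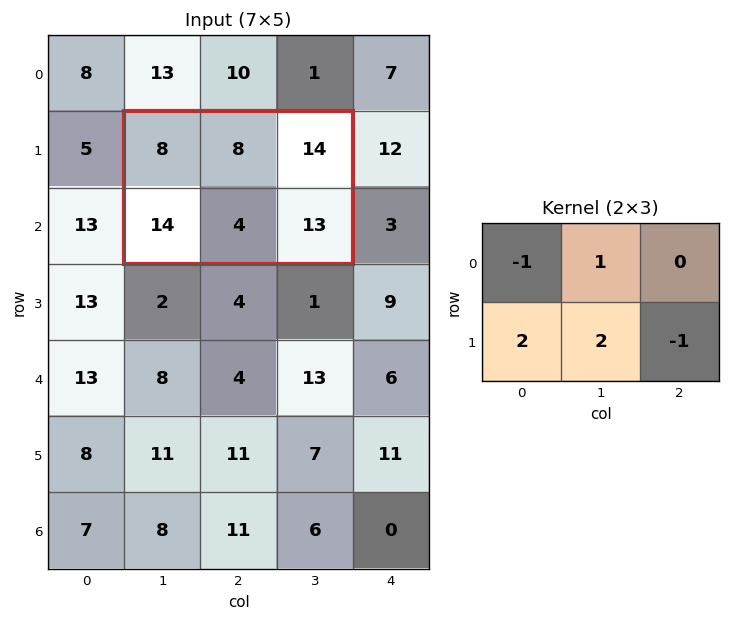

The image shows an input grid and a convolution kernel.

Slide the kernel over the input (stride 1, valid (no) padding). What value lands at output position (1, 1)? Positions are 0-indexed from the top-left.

The receptive field on the input at this output position is [8 8 14 / 14 4 13]. Elementwise product with the kernel and sum: 8·-1 + 8·1 + 14·2 + 4·2 + 13·-1.

23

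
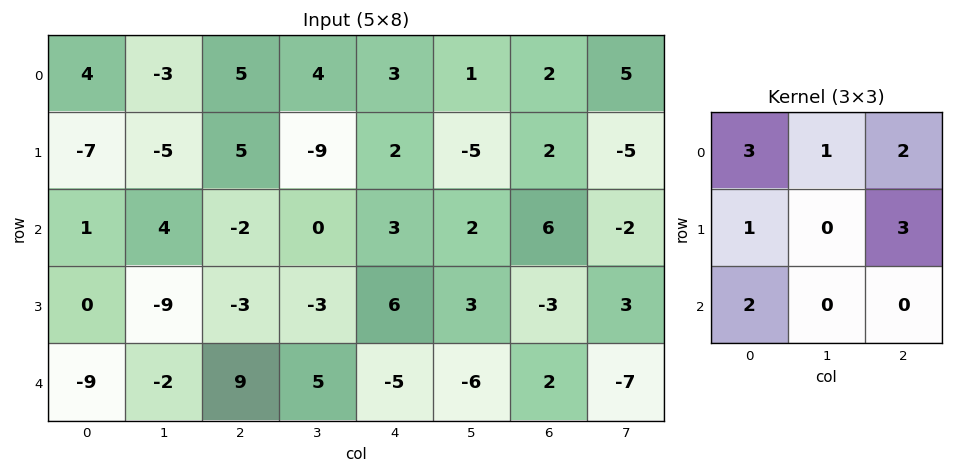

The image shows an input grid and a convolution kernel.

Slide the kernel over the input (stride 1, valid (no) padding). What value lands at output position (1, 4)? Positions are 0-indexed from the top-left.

38

The receptive field on the input at this output position is [2 -5 2 / 3 2 6 / 6 3 -3]. Elementwise product with the kernel and sum: 2·3 + -5·1 + 2·2 + 3·1 + 6·3 + 6·2.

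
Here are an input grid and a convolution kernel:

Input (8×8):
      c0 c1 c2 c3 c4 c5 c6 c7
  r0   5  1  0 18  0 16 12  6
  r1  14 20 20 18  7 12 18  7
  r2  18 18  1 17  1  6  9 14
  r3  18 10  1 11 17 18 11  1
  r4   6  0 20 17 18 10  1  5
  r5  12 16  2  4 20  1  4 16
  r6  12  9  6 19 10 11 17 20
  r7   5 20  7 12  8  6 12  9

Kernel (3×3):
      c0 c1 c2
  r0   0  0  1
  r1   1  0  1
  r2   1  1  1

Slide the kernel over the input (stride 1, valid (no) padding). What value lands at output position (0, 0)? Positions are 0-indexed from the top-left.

The receptive field on the input at this output position is [5 1 0 / 14 20 20 / 18 18 1]. Elementwise product with the kernel and sum: 0·1 + 14·1 + 20·1 + 18·1 + 18·1 + 1·1.

71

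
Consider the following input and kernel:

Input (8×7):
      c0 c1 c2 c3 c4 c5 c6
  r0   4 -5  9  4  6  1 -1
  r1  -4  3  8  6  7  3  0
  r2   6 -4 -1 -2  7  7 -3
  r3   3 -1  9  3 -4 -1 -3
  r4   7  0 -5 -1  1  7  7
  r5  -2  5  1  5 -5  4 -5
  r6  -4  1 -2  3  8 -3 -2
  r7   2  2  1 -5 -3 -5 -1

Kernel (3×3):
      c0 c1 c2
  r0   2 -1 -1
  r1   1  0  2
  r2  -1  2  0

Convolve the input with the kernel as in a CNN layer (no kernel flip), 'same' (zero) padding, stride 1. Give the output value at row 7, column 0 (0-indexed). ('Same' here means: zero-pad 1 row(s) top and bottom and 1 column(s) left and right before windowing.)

The receptive field on the zero-padded input at this output position is [0 -4 1 / 0 2 2 / 0 0 0]. Elementwise product with the kernel and sum: 0·2 + -4·-1 + 1·-1 + 0·1 + 2·2 + 0·-1 + 0·2.

7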